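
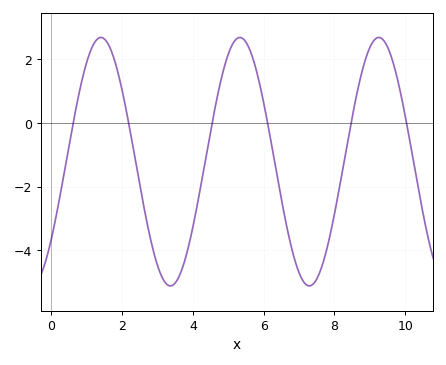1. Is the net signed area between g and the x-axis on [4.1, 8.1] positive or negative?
negative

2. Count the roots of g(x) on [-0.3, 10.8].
6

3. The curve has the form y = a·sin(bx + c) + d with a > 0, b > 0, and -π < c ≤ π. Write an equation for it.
y = 3.9sin(1.6x - 0.672) - 1.22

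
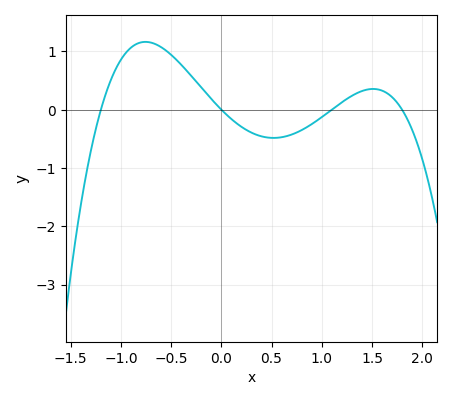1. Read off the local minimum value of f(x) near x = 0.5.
-0.5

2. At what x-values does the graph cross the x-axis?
-1.2, 0, 1.1, 1.8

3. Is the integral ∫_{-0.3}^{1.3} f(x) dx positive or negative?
negative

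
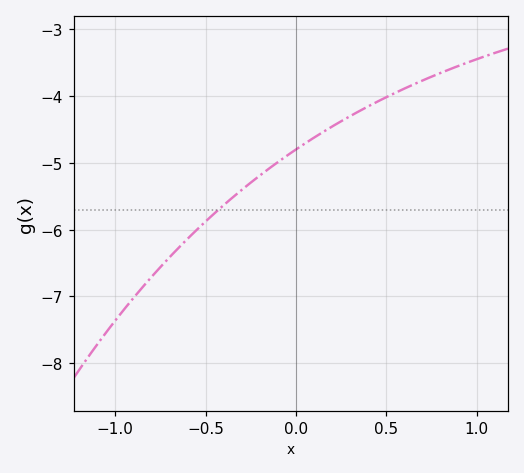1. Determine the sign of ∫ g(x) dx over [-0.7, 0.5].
negative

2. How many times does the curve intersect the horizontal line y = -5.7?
1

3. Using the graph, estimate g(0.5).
-4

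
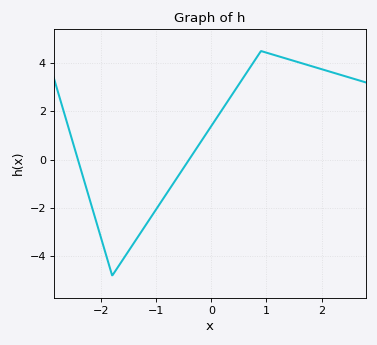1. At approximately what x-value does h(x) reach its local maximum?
0.9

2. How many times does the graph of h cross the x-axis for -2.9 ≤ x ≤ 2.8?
2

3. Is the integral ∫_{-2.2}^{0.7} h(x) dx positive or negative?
negative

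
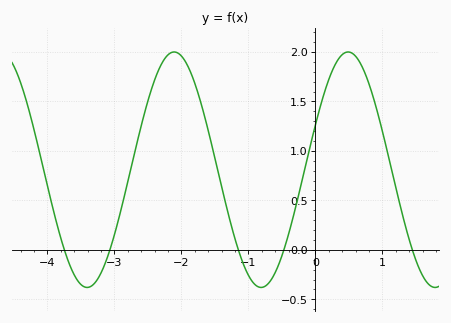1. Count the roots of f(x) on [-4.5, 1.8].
5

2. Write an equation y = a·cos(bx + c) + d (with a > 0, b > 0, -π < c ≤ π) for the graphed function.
y = 1.19cos(2.4x - 1.2) + 0.81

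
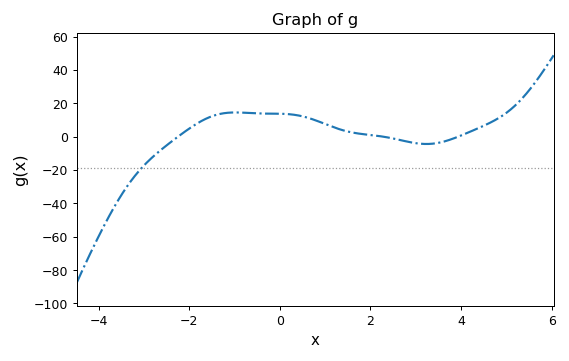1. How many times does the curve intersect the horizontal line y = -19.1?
1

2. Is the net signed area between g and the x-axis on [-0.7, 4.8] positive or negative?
positive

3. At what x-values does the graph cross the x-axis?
-2.2, 2.2, 4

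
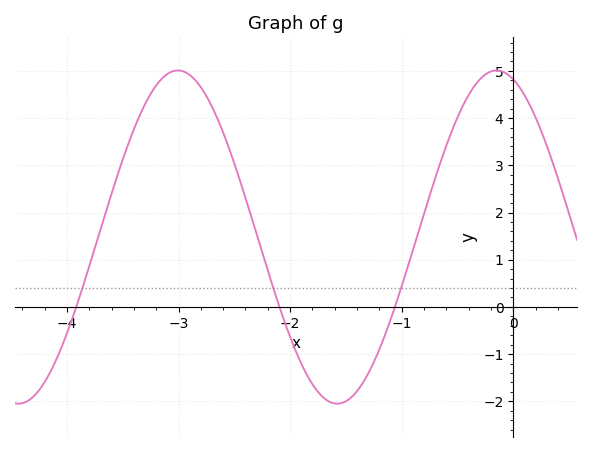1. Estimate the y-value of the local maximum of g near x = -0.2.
5.01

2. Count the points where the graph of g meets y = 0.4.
3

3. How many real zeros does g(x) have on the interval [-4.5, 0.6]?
3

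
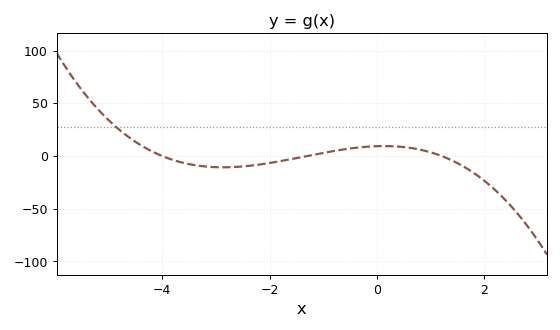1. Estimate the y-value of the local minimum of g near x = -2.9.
-10.8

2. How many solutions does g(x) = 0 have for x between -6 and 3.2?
3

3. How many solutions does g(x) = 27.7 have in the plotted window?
1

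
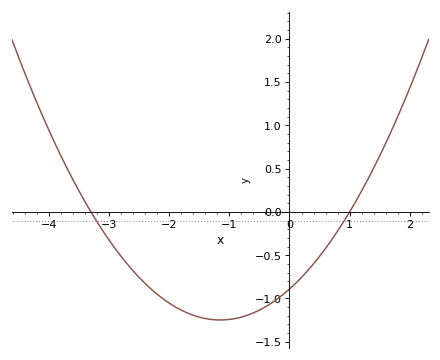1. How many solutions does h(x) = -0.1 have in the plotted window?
2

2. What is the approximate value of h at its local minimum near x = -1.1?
-1.25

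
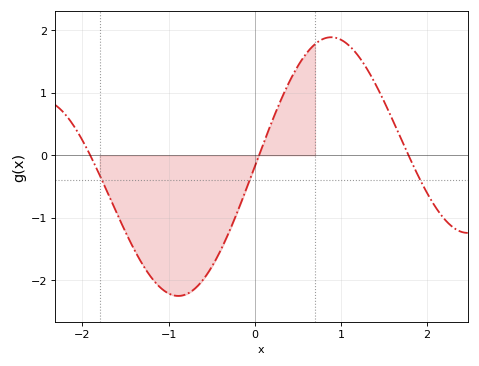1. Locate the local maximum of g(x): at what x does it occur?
0.889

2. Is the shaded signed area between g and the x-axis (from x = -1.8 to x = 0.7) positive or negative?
negative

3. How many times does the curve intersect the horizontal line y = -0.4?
3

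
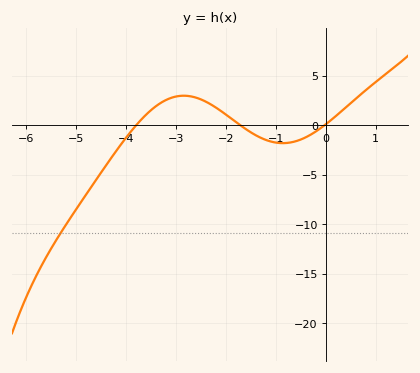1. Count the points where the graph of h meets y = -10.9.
1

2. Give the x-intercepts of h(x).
-3.79, -1.71, -0.022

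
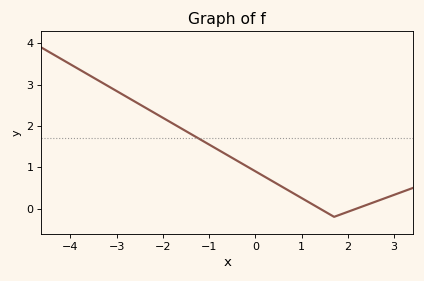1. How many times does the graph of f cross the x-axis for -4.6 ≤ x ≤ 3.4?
2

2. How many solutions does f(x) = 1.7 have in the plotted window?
1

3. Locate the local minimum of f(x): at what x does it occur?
1.7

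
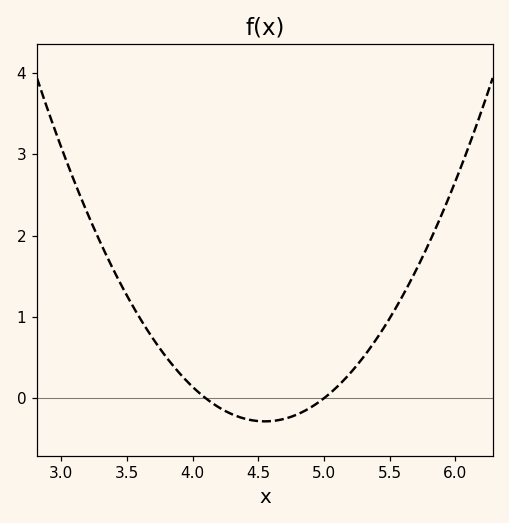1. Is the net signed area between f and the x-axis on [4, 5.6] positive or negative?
positive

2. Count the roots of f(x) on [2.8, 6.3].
2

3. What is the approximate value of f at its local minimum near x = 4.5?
-0.283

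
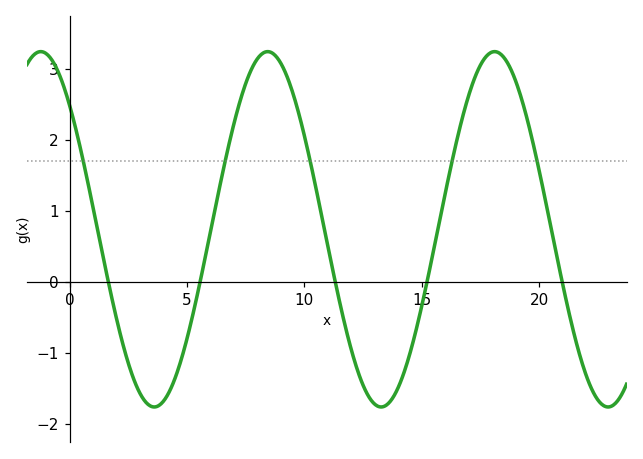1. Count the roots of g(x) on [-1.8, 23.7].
5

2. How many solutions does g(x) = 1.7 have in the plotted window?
5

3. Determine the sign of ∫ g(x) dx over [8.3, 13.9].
positive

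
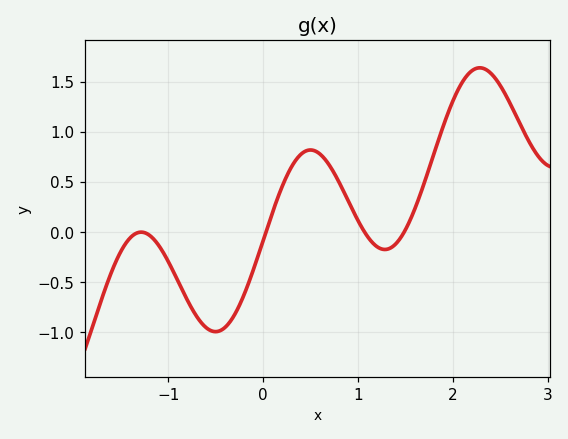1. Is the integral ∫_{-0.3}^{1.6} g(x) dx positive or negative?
positive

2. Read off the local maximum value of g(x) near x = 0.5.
0.8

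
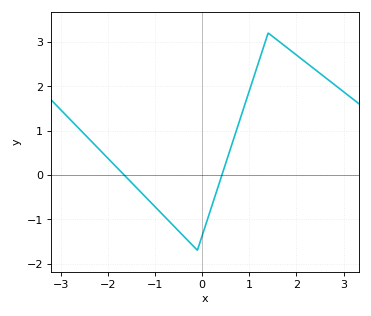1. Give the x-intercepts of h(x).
-1.66, 0.42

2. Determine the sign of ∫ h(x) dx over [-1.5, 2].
positive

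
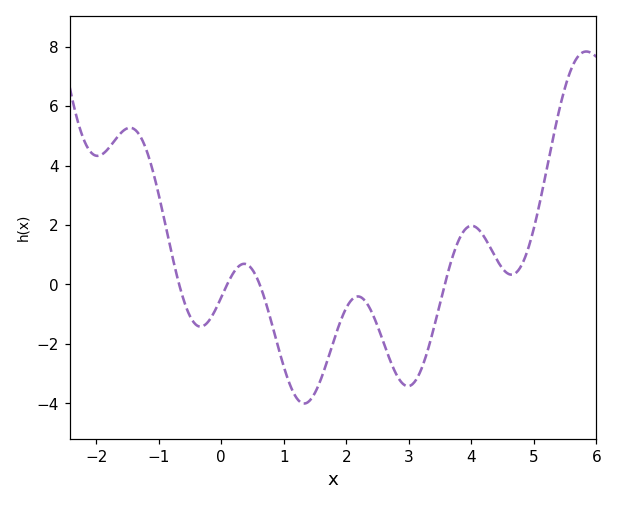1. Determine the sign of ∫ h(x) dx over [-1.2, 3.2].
negative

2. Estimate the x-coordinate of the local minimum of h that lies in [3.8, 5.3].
4.64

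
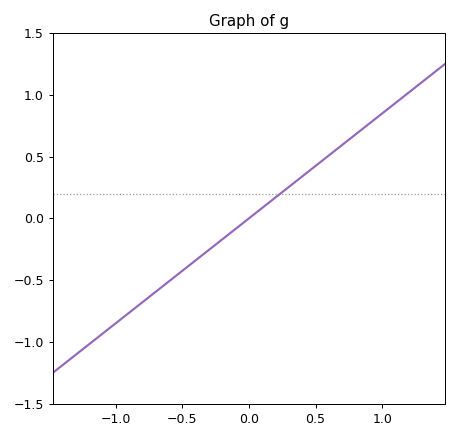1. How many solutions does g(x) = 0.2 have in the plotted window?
1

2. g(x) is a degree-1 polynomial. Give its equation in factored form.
y = 0.85(x - 0)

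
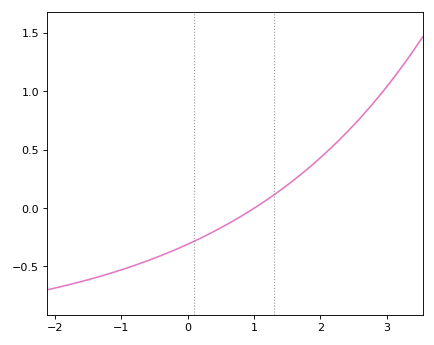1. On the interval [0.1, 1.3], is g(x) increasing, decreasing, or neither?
increasing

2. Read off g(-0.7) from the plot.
-0.471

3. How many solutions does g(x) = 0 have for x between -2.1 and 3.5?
1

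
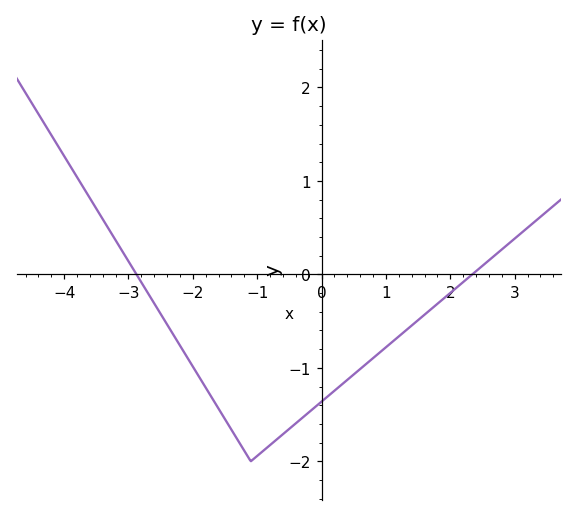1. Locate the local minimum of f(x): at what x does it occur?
-1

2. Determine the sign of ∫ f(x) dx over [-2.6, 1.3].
negative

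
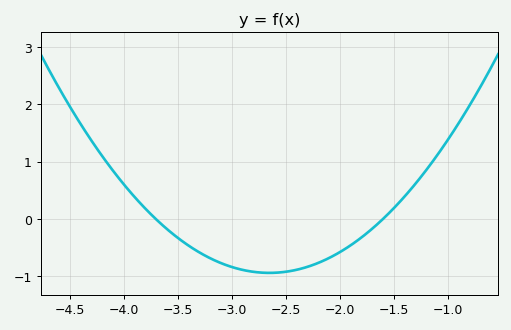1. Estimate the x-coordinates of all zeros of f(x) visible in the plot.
-3.7, -1.6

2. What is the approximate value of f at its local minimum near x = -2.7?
-0.9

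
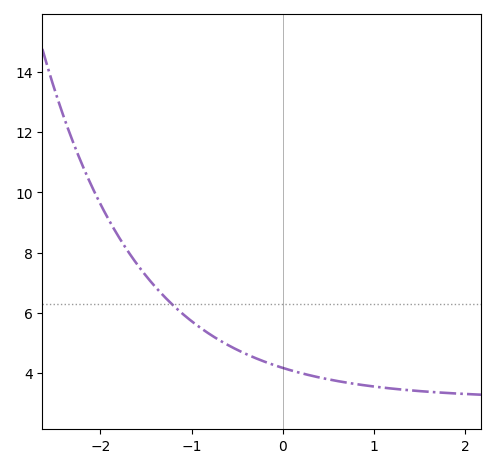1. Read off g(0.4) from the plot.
3.8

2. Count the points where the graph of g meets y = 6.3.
1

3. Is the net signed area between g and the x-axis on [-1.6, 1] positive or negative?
positive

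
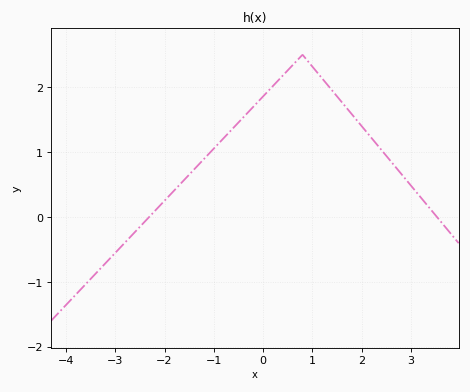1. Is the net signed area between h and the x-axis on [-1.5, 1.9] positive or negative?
positive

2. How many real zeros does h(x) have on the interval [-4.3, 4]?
2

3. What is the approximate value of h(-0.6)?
1.38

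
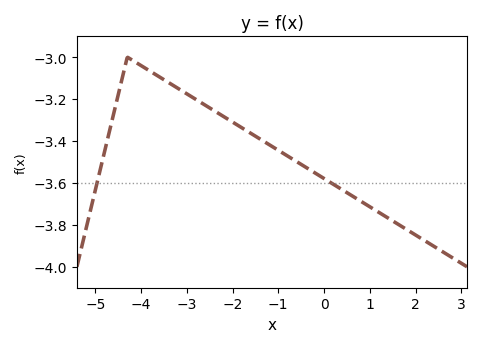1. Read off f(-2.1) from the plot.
-3.3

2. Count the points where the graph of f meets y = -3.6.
2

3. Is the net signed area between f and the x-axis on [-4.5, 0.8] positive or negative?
negative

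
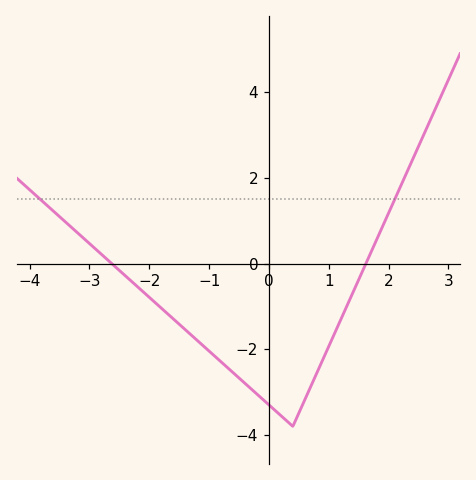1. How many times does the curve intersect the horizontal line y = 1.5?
2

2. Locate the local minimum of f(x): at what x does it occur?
0.4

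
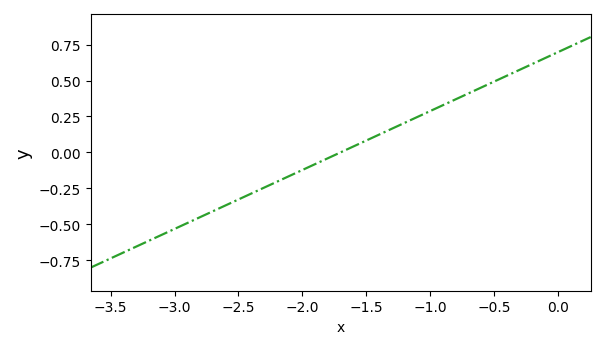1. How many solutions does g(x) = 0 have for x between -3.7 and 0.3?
1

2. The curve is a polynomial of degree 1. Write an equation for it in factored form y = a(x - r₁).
y = 0.41(x + 1.7)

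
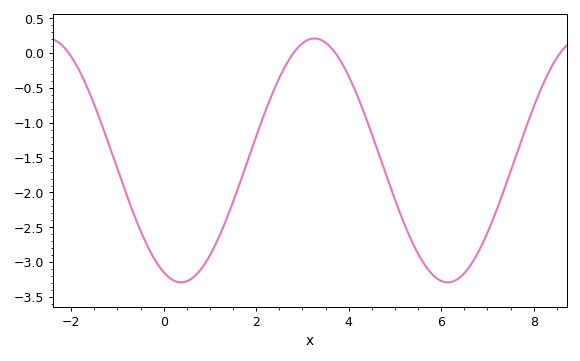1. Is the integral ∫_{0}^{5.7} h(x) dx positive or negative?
negative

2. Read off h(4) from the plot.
-0.35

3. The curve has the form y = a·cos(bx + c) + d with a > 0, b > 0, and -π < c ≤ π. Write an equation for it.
y = 1.75cos(1.1x + 2.7) - 1.54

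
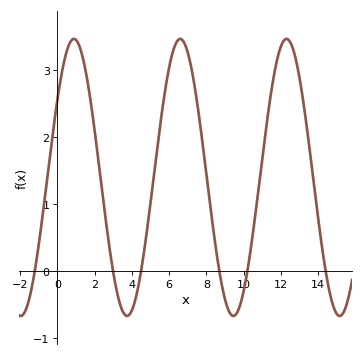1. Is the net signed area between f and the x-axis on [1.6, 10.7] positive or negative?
positive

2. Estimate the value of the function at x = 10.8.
1.22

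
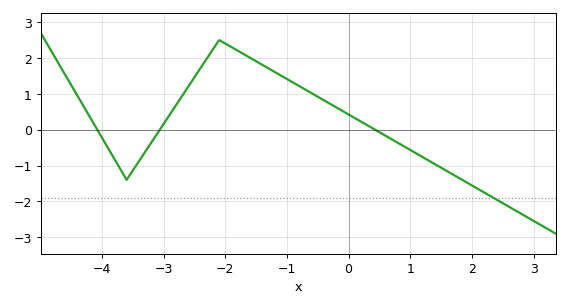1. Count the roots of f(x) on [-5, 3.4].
3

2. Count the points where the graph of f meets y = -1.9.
1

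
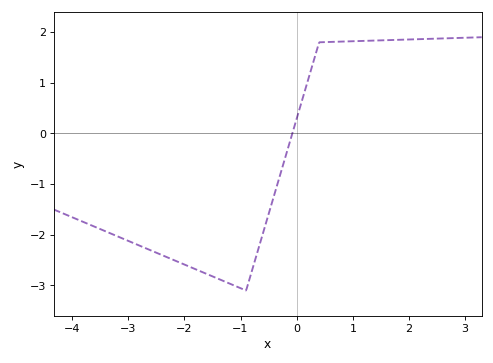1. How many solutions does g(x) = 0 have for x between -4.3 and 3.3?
1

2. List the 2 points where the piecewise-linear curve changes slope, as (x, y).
(-0.9, -3.1); (0.4, 1.8)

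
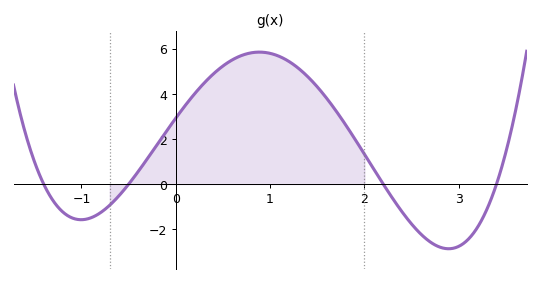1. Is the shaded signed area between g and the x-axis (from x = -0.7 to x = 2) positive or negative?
positive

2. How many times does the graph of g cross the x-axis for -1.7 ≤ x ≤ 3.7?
4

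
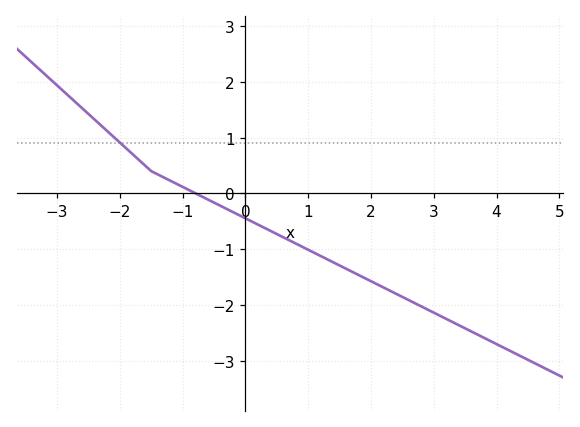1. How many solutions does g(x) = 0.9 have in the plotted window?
1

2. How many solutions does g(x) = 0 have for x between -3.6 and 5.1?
1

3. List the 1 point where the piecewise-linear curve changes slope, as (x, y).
(-1.5, 0.4)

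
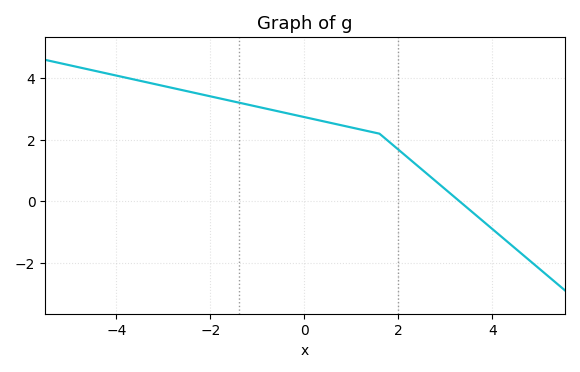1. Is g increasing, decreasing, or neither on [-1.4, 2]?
decreasing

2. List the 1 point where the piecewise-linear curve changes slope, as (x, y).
(1.6, 2.2)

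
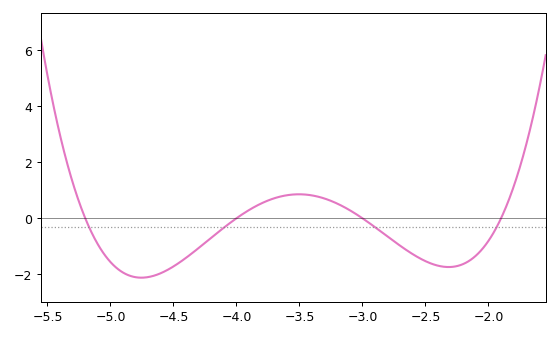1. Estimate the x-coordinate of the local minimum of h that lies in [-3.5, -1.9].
-2.32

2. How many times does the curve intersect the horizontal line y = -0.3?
4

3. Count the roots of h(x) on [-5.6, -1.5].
4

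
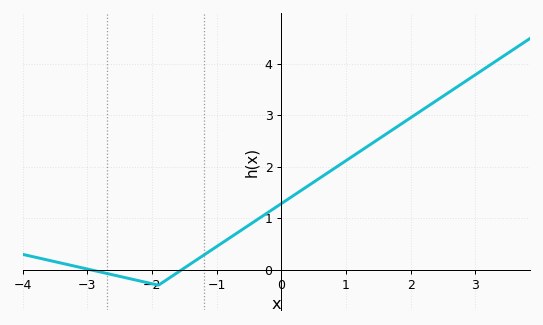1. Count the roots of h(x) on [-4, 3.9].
2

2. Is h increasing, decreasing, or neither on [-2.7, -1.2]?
neither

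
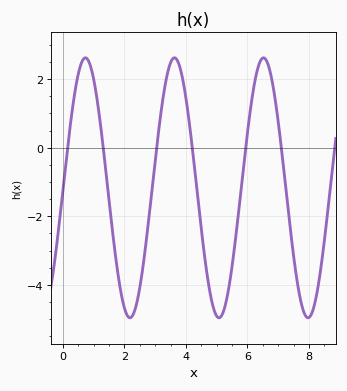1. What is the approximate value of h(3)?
-0.4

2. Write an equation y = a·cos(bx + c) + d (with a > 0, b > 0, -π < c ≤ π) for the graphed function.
y = 3.79cos(2.2x - 1.6) - 1.17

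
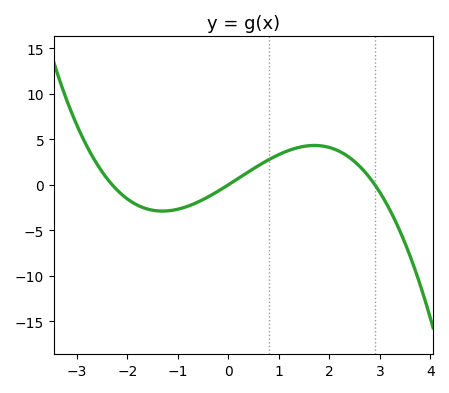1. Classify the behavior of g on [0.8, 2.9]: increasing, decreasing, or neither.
neither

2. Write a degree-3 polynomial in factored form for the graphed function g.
y = -0.53(x + 2.3)(x - 0)(x - 2.9)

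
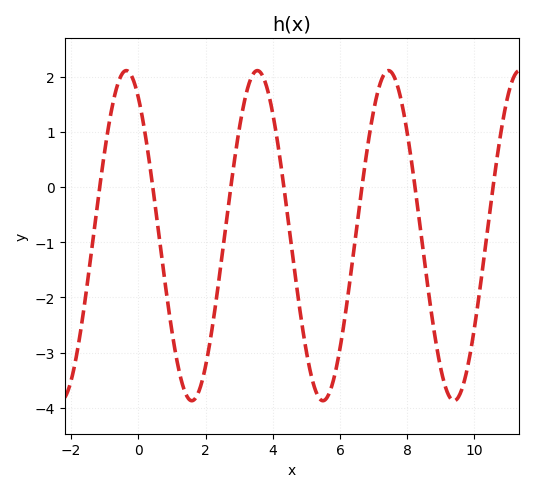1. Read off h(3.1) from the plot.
1.39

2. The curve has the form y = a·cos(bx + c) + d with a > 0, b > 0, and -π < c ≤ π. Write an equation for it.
y = 2.99cos(1.61x + 0.582) - 0.88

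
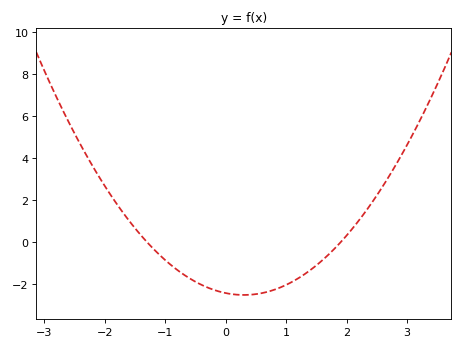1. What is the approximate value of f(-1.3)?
0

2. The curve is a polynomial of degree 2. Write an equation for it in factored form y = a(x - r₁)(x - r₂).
y = 0.98(x + 1.3)(x - 1.9)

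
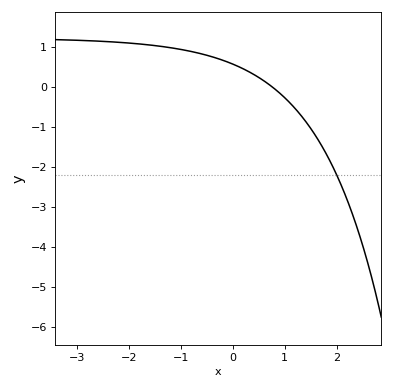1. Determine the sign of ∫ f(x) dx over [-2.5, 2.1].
positive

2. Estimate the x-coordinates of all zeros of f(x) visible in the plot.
0.768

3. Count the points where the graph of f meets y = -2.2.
1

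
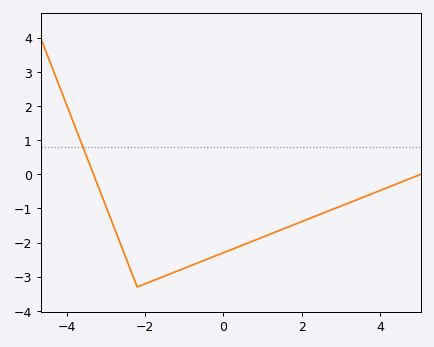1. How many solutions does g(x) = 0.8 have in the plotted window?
1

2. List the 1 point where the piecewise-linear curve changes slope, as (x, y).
(-2.2, -3.3)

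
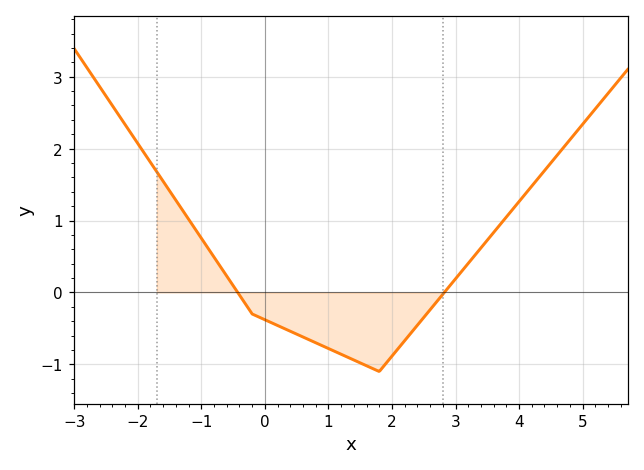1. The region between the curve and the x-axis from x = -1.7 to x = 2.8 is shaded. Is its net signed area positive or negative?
negative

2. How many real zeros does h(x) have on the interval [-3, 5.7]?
2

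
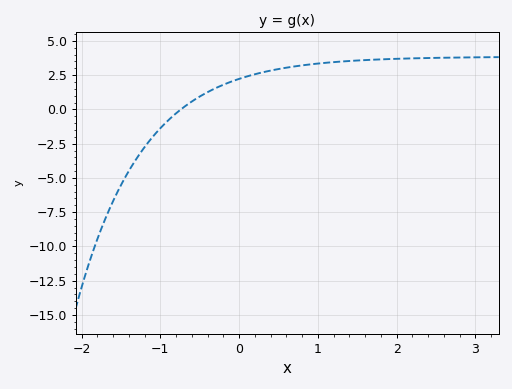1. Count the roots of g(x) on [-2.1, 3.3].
1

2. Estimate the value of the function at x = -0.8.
-0.5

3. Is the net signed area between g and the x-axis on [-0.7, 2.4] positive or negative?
positive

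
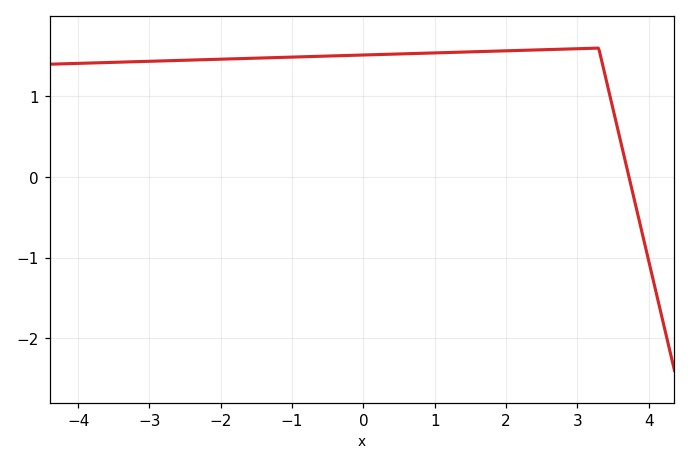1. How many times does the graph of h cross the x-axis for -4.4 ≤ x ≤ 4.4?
1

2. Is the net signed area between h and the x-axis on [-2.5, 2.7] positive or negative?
positive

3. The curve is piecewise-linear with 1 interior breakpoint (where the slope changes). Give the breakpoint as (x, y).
(3.3, 1.6)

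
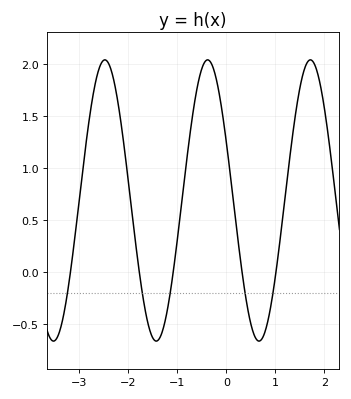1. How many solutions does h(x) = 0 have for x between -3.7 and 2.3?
5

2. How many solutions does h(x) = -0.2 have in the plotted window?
5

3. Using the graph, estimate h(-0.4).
2.05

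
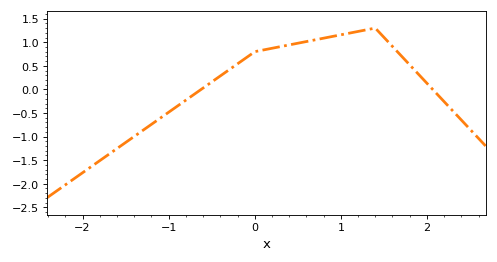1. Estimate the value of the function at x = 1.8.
0.52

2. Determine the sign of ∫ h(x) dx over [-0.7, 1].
positive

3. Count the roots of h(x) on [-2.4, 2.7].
2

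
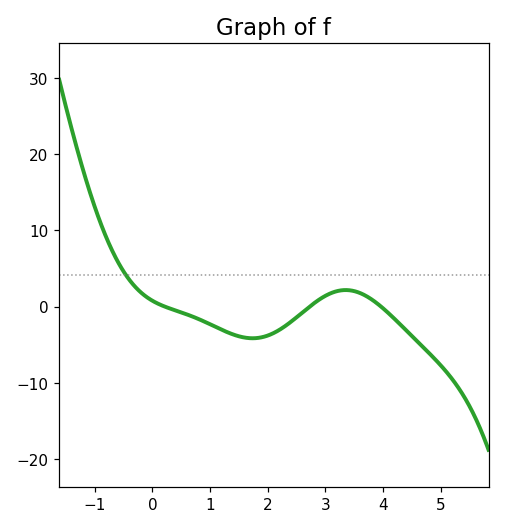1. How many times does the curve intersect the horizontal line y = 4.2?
1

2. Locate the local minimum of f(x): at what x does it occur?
1.74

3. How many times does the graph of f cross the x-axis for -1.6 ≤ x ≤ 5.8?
3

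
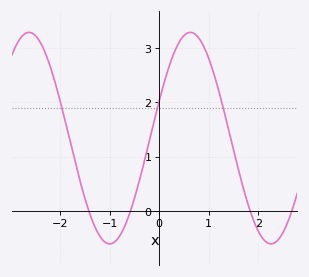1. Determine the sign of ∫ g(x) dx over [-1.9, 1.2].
positive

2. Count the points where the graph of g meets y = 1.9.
3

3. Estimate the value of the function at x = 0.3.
2.91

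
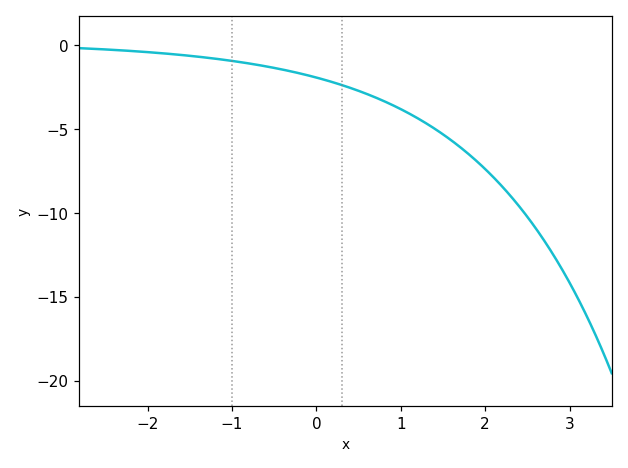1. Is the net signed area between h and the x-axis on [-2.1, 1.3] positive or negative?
negative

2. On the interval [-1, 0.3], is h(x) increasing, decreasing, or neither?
decreasing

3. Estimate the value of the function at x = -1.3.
-0.754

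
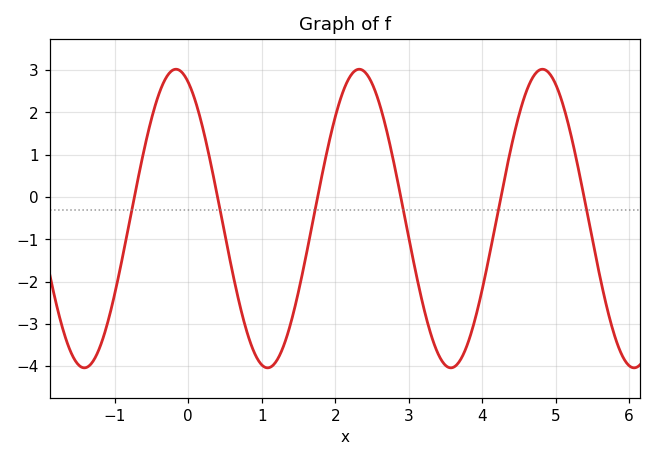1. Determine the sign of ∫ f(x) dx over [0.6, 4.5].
negative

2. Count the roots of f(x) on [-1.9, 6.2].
6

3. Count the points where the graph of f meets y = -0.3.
6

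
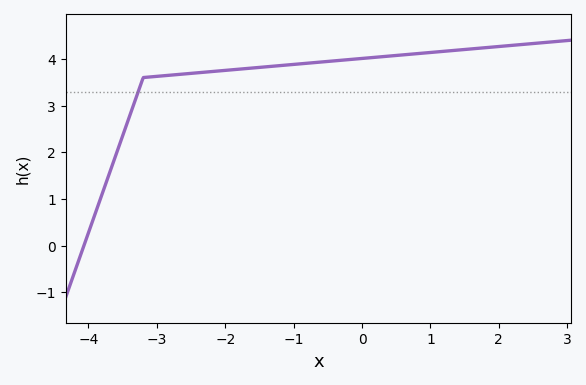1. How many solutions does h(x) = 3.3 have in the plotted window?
1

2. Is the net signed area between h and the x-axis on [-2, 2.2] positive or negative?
positive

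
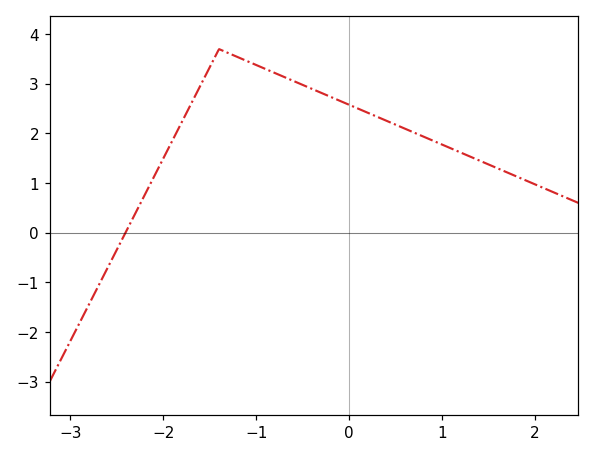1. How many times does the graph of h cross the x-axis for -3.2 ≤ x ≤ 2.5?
1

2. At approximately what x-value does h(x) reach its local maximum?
-1.4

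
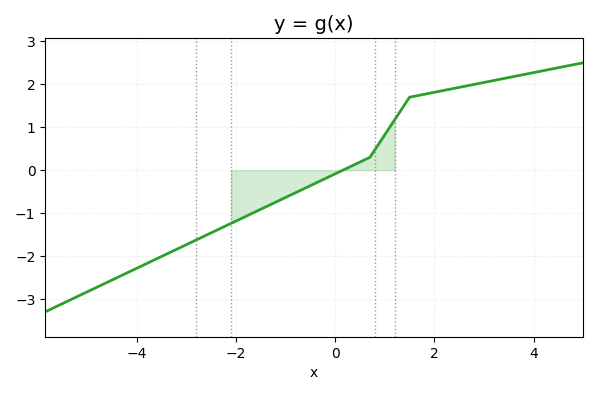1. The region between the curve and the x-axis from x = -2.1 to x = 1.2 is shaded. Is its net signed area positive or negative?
negative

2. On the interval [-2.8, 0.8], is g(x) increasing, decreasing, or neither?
increasing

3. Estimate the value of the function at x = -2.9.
-1.7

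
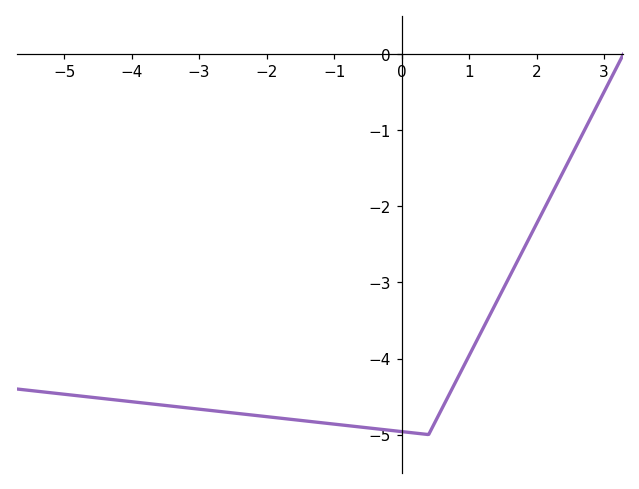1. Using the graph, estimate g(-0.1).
-5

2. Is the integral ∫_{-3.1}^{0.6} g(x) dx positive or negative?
negative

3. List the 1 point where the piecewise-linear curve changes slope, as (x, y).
(0.4, -5)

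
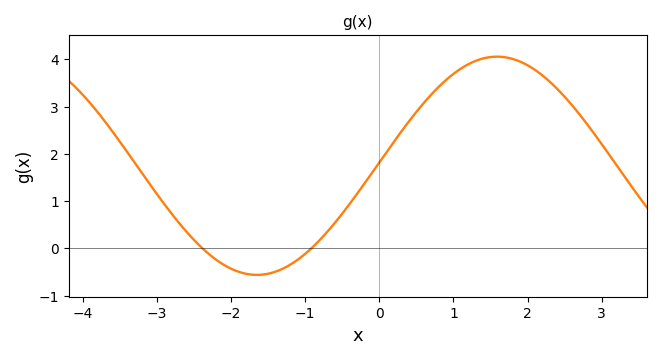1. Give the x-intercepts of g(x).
-2.4, -1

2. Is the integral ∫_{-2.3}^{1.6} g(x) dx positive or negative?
positive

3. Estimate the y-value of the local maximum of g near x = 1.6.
4.1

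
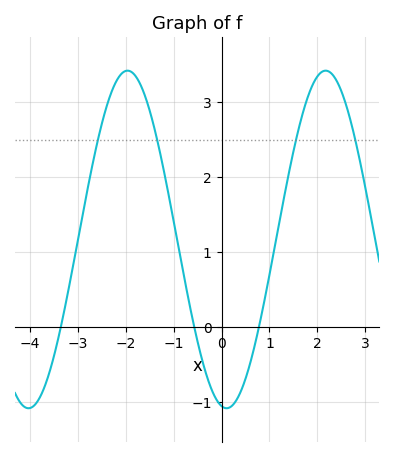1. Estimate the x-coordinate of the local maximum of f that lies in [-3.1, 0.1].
-2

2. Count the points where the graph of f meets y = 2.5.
4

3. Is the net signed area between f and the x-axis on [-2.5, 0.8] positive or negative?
positive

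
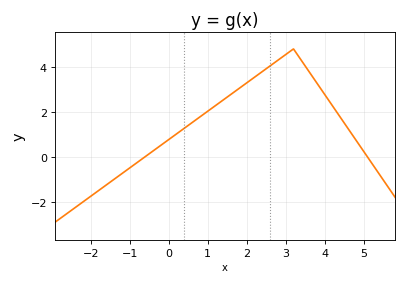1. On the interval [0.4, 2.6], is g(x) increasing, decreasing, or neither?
increasing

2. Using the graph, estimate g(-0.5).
0.2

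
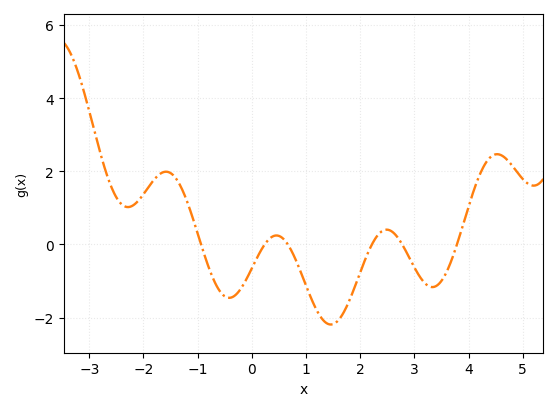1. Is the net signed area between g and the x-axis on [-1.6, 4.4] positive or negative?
negative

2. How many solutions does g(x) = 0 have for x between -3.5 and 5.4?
6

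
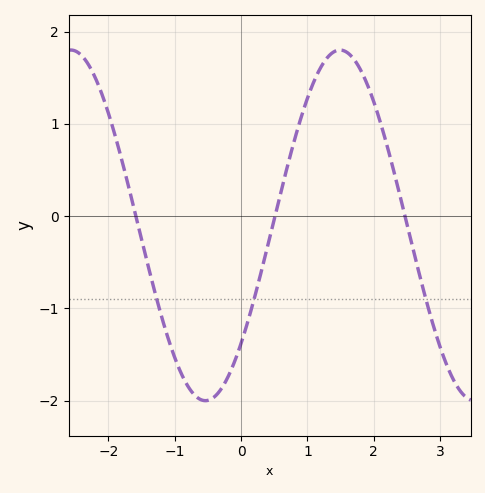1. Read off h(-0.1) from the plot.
-1.6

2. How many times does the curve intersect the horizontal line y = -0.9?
3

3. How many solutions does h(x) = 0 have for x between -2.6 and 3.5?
3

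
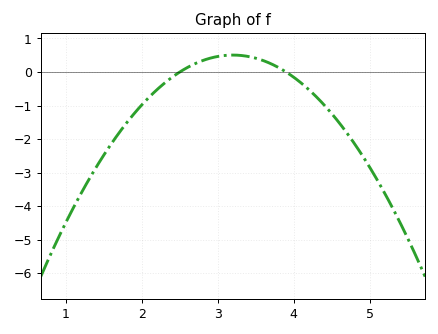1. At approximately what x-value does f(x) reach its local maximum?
3.2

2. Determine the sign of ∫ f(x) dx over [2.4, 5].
negative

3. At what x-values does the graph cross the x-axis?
2.5, 3.9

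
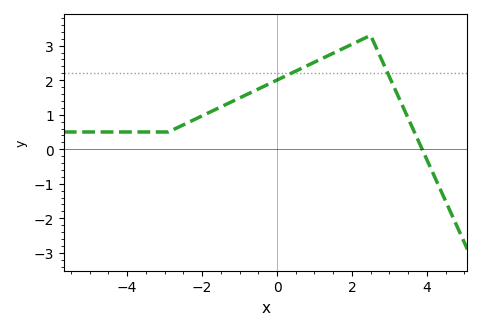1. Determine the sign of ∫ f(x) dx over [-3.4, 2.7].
positive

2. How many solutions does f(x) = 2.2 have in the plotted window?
2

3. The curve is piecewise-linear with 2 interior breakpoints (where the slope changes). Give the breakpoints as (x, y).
(-2.9, 0.5); (2.5, 3.3)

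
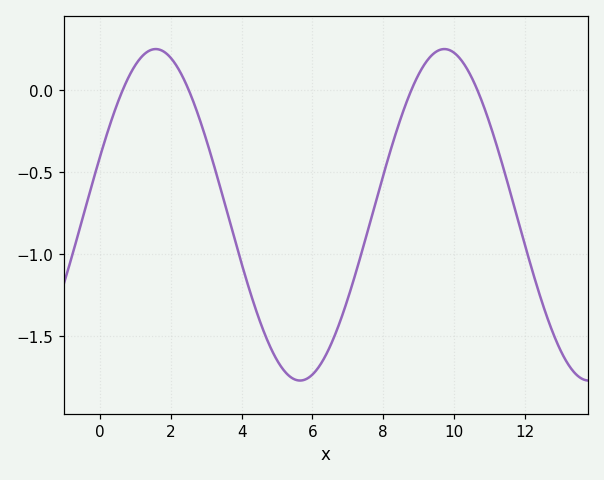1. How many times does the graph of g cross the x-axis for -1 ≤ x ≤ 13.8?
4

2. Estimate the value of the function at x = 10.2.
0.2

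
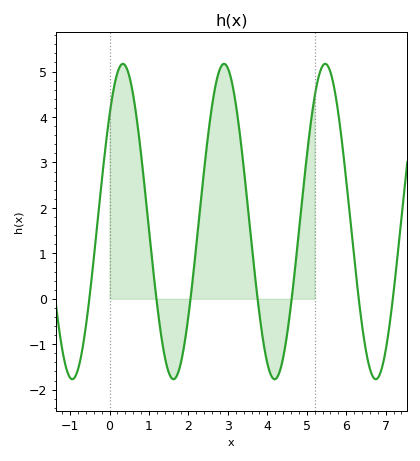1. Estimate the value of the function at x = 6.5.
-1.1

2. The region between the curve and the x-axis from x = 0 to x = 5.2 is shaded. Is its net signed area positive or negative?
positive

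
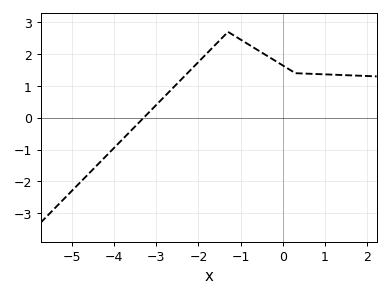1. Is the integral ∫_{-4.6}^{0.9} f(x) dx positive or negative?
positive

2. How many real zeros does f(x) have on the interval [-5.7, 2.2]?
1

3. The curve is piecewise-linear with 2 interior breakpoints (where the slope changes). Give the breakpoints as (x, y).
(-1.3, 2.7); (0.3, 1.4)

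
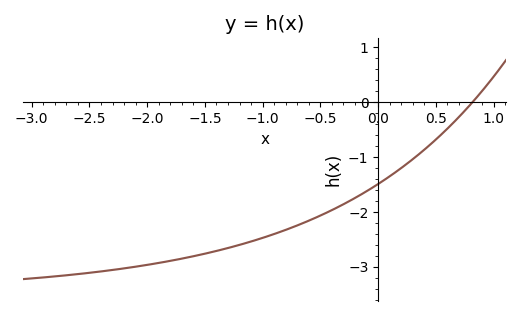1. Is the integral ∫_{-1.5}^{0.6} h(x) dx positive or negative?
negative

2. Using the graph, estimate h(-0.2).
-1.7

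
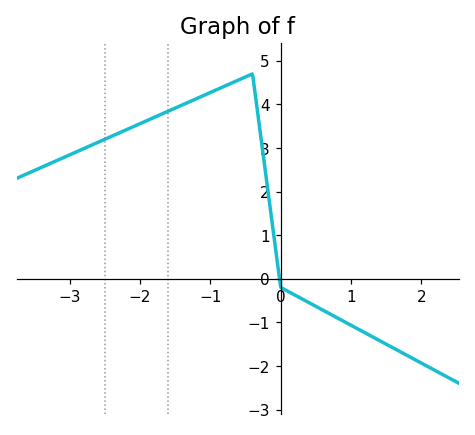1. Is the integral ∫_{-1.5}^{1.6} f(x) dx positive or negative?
positive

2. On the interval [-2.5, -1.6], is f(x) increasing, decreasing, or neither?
increasing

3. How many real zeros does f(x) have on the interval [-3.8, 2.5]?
1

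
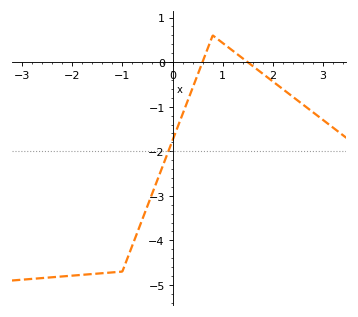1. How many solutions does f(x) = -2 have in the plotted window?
1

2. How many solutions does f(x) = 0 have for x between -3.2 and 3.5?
2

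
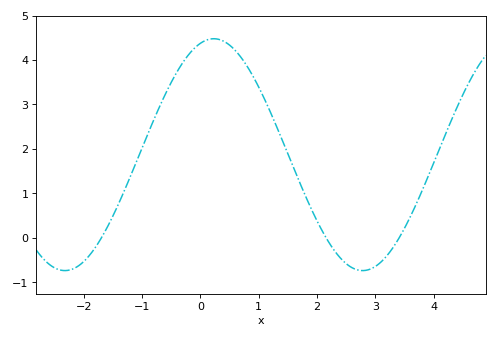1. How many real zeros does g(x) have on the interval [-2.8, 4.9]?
3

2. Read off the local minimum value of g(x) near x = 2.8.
-0.74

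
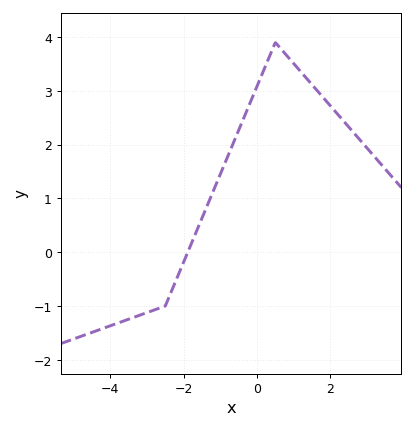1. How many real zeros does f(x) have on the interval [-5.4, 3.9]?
1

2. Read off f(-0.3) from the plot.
2.59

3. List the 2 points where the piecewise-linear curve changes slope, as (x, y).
(-2.5, -1); (0.5, 3.9)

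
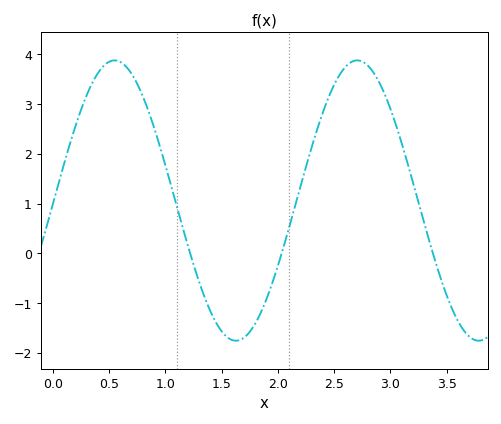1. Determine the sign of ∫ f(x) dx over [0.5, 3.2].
positive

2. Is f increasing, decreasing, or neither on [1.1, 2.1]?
neither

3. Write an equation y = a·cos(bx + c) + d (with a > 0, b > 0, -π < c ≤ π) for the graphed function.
y = 2.82cos(2.9x - 1.6) + 1.06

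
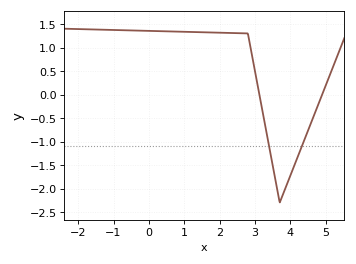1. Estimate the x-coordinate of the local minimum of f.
3.8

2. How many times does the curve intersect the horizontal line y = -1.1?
2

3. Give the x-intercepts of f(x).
3.2, 5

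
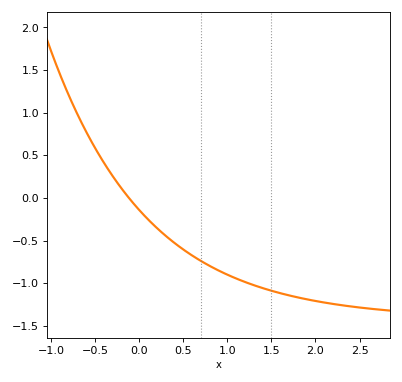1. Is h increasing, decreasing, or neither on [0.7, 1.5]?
decreasing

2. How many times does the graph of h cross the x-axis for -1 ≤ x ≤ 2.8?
1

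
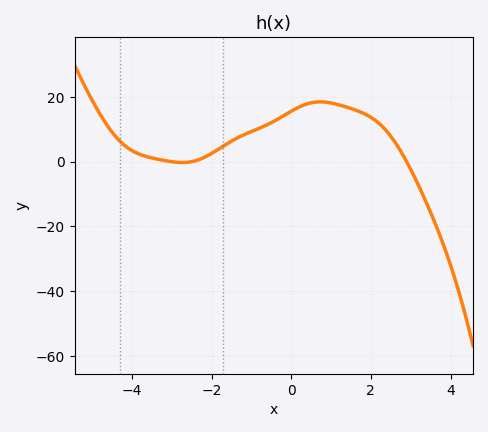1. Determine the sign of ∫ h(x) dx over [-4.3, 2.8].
positive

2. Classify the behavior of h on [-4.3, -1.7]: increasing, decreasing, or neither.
neither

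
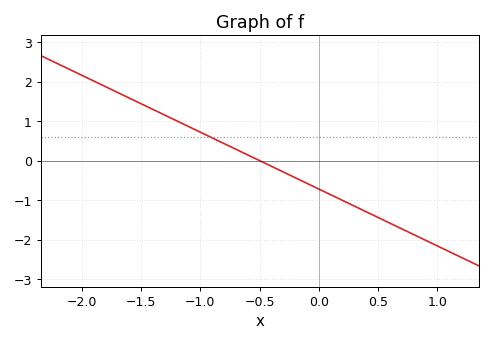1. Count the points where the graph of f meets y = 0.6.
1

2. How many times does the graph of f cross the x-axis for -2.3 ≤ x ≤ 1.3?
1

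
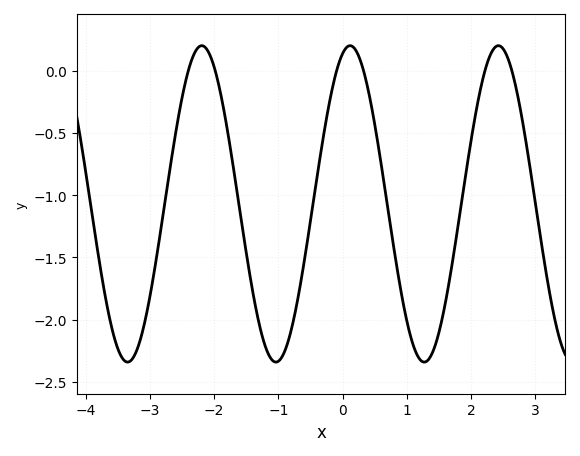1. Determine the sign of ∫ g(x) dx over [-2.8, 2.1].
negative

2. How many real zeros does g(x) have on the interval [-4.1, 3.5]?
6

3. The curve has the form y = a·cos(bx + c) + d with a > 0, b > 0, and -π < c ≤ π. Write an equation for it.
y = 1.27cos(2.7x - 0.32) - 1.07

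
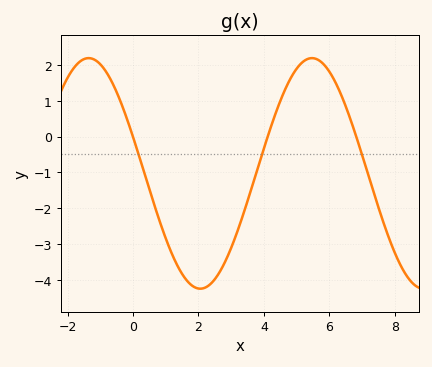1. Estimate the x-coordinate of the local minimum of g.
2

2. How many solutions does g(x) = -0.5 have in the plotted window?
3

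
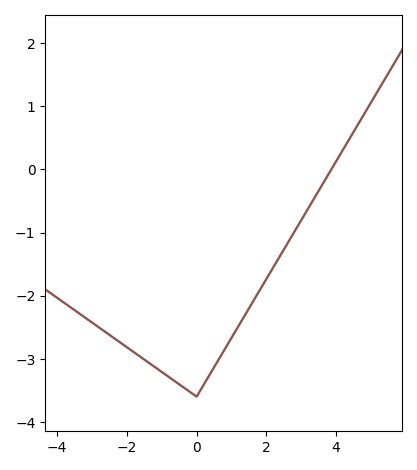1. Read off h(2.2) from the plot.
-1.5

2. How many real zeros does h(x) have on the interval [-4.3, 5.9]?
1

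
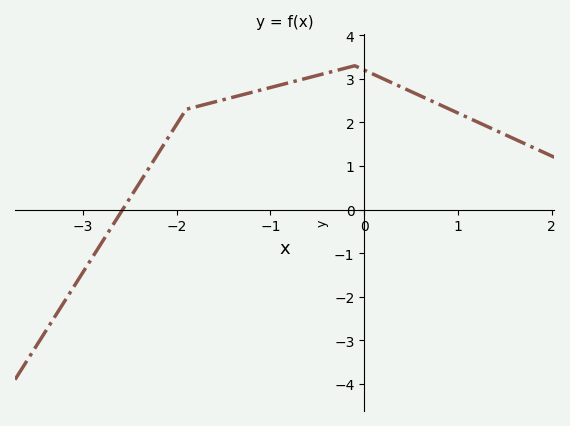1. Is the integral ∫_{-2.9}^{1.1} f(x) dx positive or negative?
positive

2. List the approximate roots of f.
-2.6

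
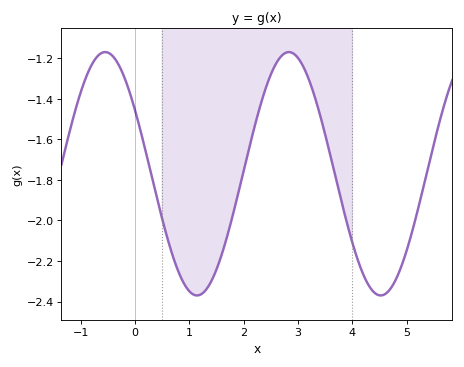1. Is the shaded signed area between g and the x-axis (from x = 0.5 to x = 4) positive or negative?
negative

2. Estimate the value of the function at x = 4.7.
-2.34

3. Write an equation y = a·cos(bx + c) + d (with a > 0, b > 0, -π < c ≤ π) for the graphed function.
y = 0.6cos(1.9x + 1) - 1.77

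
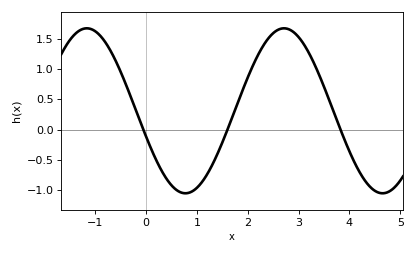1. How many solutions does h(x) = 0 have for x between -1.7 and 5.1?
3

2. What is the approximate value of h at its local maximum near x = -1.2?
1.67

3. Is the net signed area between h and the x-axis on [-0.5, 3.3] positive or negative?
positive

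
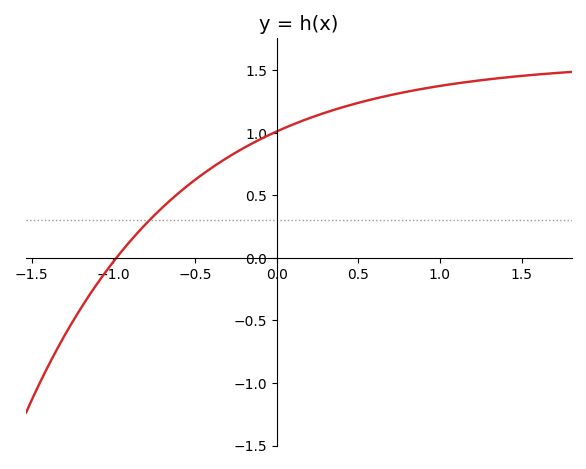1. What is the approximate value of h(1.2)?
1.41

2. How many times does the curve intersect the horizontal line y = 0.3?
1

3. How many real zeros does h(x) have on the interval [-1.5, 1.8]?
1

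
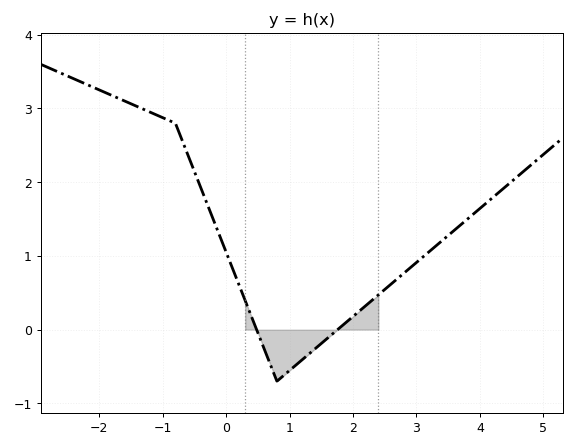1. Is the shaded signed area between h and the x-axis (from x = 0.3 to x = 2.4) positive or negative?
negative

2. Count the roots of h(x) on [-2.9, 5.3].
2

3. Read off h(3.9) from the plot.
1.57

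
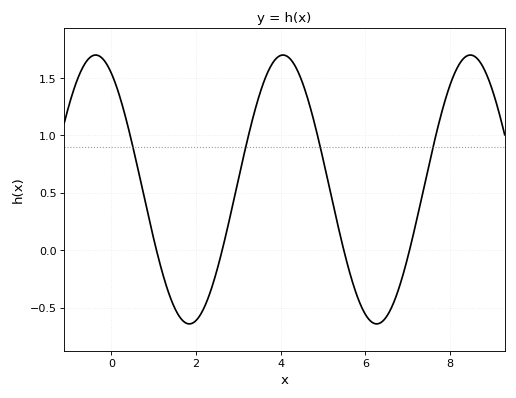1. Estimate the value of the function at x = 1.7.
-0.6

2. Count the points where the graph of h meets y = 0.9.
4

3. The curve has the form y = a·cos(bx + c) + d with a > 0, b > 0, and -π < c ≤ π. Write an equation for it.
y = 1.17cos(1.4x + 0.53) + 0.53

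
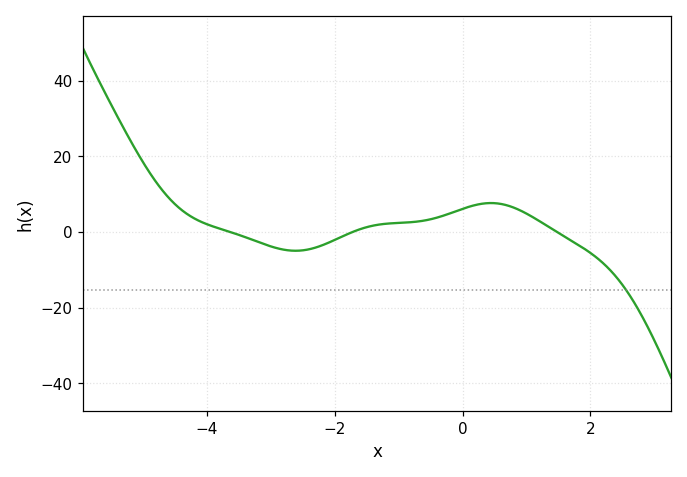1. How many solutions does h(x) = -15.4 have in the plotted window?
1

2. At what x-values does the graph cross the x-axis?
-3.6, -1.8, 1.4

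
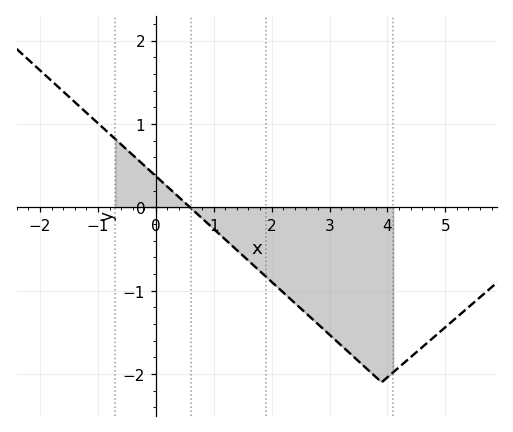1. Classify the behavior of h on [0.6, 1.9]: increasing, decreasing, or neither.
decreasing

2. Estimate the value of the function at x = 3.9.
-2.1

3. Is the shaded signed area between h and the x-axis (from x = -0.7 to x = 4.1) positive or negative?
negative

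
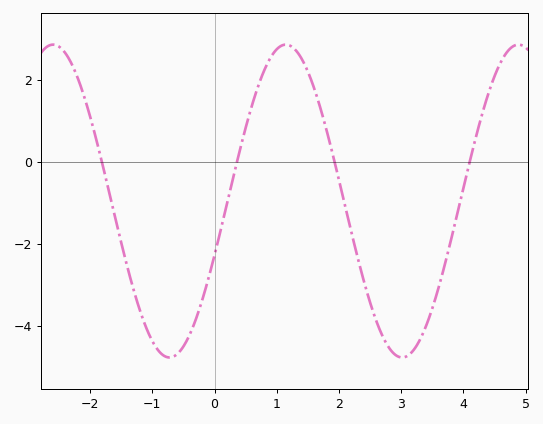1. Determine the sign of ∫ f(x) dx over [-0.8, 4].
negative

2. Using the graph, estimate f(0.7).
1.8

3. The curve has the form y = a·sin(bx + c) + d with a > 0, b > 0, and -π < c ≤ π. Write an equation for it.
y = 3.81sin(1.7x - 0.35) - 0.95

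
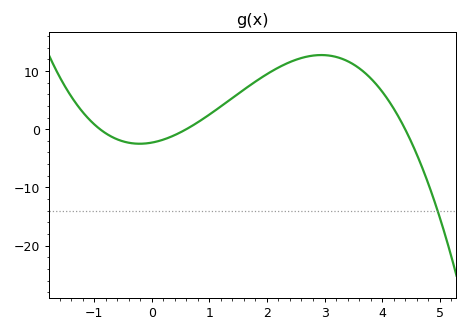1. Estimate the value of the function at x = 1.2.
4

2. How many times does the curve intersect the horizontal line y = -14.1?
1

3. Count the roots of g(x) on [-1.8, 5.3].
3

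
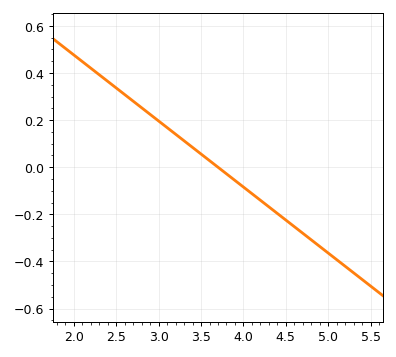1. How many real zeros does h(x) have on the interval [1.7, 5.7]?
1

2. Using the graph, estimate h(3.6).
0.02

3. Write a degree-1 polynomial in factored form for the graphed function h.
y = -0.28(x - 3.7)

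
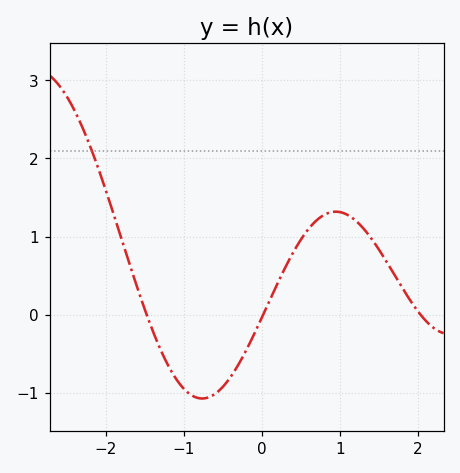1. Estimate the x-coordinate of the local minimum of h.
-0.8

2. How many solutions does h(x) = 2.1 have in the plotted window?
1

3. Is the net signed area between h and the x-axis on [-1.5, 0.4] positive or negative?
negative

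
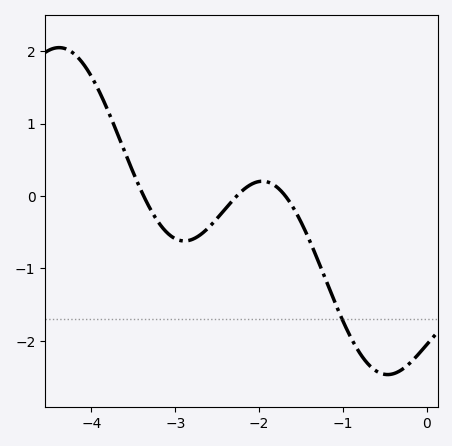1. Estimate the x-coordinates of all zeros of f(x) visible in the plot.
-3.4, -2.3, -1.7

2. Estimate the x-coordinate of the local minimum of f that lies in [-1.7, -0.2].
-0.5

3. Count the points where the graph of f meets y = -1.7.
1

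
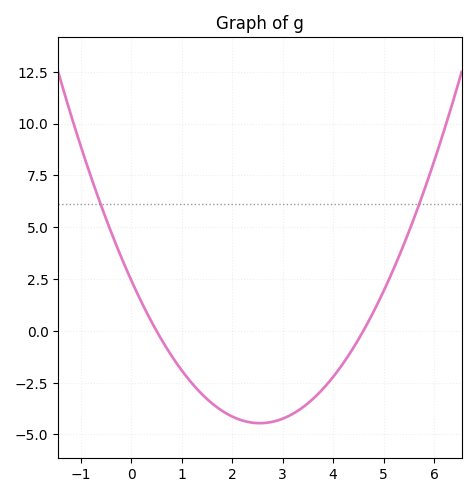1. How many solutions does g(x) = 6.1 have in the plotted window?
2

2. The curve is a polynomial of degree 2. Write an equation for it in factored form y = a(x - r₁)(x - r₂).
y = 1.06(x - 0.5)(x - 4.6)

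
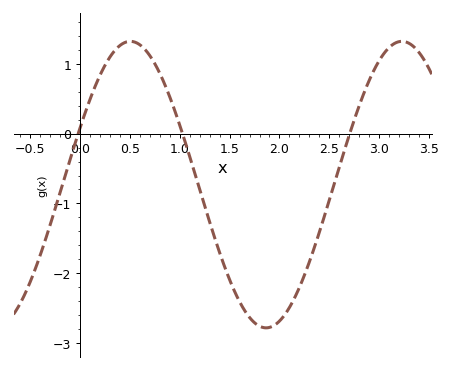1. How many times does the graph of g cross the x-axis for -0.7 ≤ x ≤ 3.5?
3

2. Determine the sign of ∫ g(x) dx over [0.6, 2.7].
negative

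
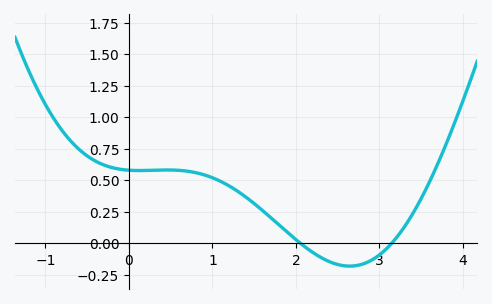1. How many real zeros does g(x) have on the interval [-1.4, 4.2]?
2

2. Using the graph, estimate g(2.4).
-0.145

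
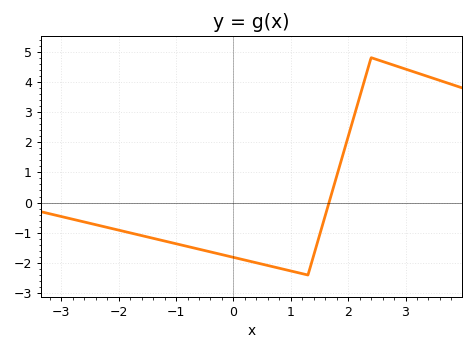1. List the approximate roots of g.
1.67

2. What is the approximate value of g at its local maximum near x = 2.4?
4.8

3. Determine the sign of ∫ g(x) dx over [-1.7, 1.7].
negative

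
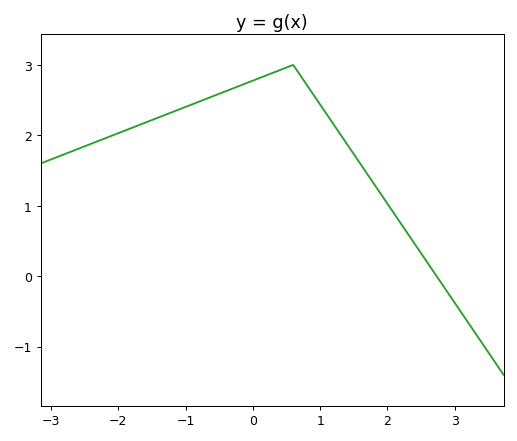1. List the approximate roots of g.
2.73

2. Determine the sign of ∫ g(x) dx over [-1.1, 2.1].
positive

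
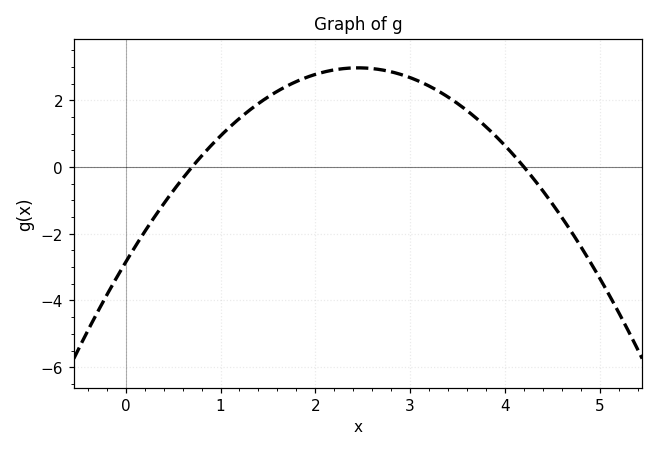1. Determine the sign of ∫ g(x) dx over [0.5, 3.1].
positive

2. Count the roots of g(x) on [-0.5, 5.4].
2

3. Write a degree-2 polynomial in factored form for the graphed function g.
y = -0.97(x - 0.7)(x - 4.2)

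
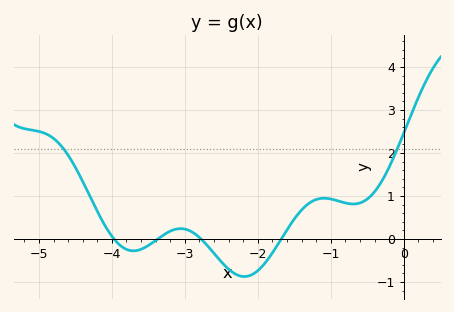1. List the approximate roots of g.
-4, -3.4, -2.8, -1.7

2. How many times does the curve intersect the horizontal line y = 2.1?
2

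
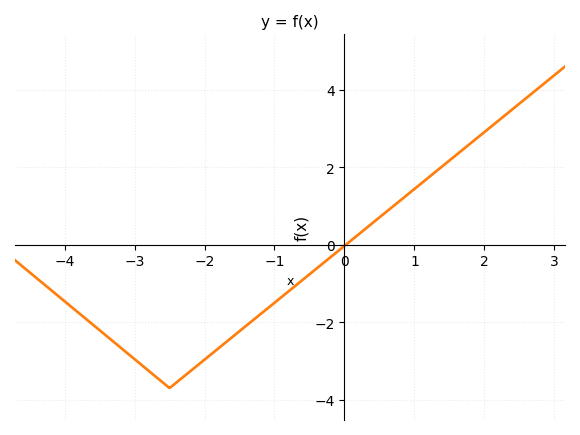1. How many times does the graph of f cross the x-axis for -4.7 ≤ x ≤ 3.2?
1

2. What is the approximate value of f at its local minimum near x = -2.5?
-3.7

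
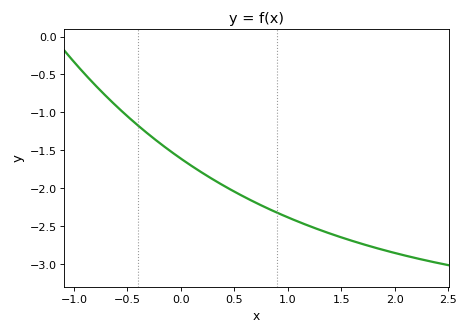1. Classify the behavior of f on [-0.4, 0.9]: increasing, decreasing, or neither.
decreasing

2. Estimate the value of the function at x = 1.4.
-2.6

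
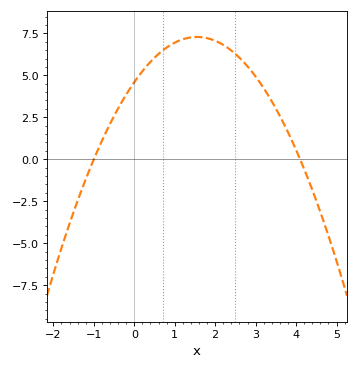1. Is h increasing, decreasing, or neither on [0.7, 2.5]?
neither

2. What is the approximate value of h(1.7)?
7.26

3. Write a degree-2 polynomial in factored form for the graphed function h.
y = -1.12(x + 1)(x - 4.1)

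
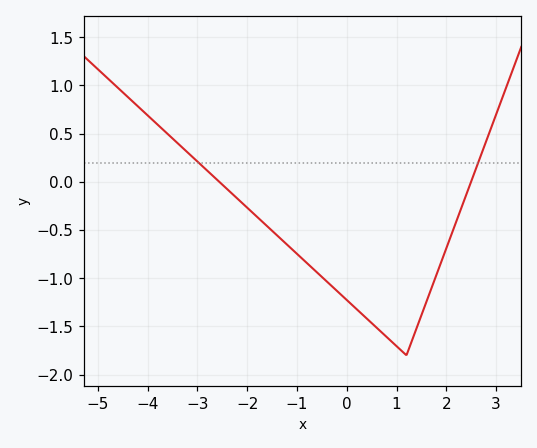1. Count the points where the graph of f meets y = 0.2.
2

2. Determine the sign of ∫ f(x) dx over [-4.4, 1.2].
negative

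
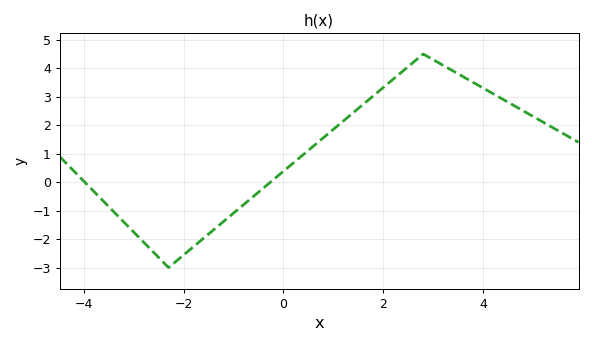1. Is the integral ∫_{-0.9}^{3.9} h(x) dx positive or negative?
positive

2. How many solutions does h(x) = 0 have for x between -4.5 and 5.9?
2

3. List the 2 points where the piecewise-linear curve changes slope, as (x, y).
(-2.3, -3); (2.8, 4.5)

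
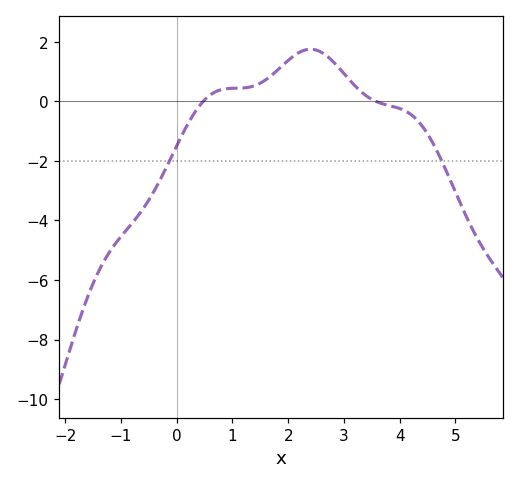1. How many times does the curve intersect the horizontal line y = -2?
2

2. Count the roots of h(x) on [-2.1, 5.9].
2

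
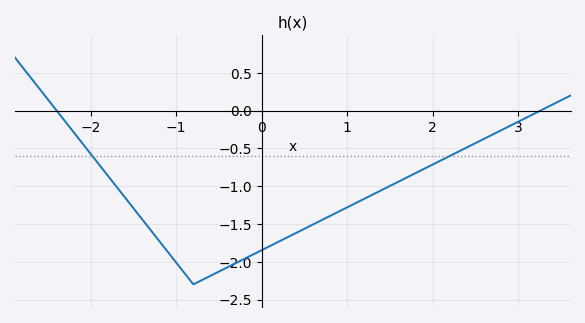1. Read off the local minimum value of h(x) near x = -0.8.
-2.3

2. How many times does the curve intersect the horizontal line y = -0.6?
2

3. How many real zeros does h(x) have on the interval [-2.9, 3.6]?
2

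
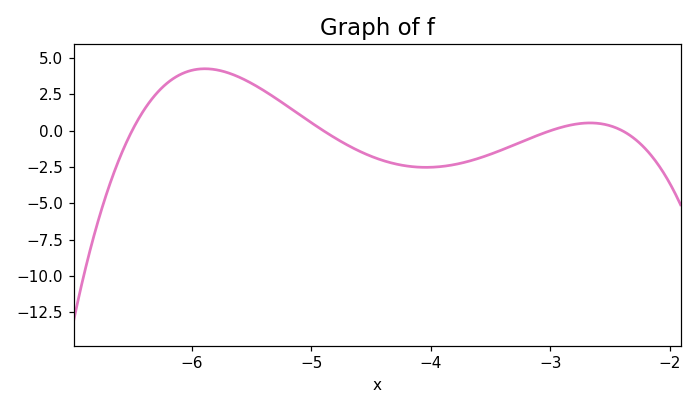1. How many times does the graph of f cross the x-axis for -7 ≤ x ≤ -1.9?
4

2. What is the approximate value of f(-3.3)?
-0.968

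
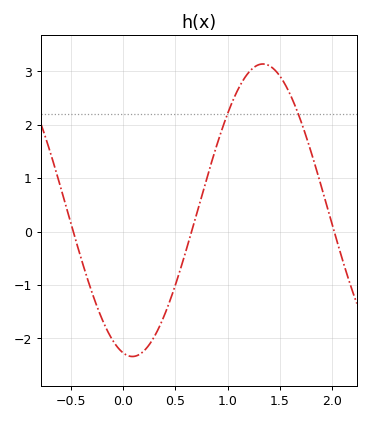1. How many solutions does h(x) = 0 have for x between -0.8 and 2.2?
3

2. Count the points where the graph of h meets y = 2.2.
2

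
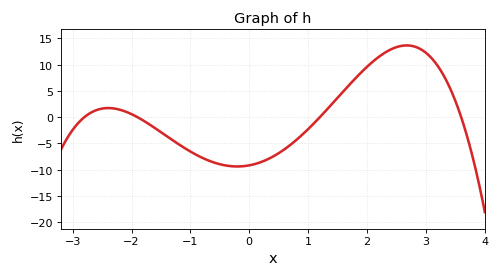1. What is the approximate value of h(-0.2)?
-9.41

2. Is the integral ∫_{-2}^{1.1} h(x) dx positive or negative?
negative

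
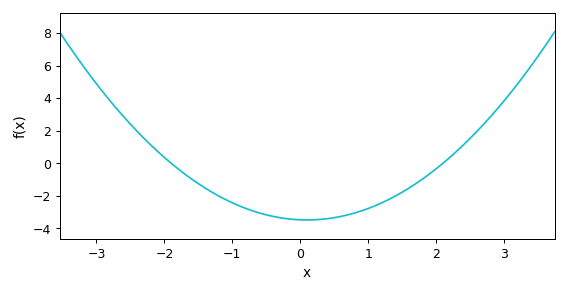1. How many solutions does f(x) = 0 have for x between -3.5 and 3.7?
2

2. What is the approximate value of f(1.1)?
-2.61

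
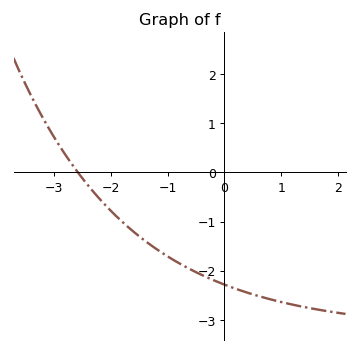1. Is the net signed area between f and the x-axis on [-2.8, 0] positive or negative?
negative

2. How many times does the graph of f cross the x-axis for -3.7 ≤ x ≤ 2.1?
1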